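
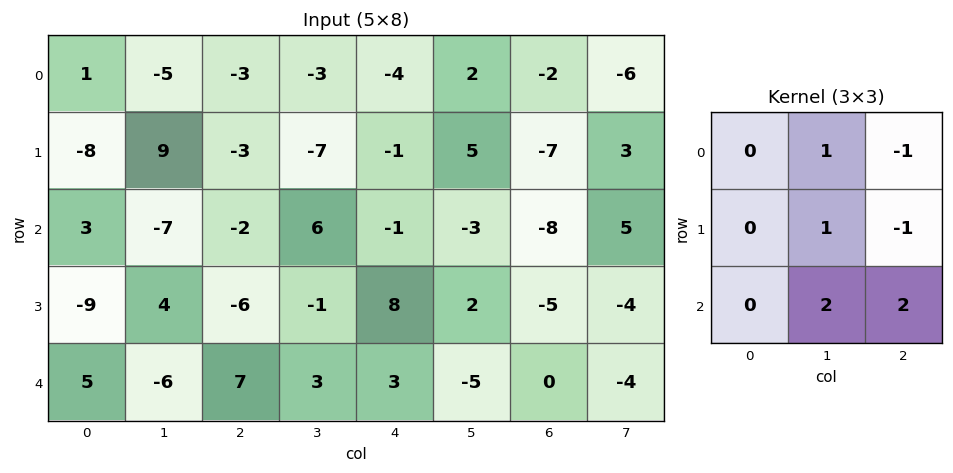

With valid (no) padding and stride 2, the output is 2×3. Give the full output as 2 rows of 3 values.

Output[0,0]: The receptive field on the input at this output position is [1 -5 -3 / -8 9 -3 / 3 -7 -2]. Elementwise product with the kernel and sum: -5·1 + -3·-1 + 9·1 + -3·-1 + -7·2 + -2·2.
Output[0,1]: The receptive field on the input at this output position is [-3 -3 -4 / -3 -7 -1 / -2 6 -1]. Elementwise product with the kernel and sum: -3·1 + -4·-1 + -7·1 + -1·-1 + 6·2 + -1·2.

-8 5 -6
7 10 2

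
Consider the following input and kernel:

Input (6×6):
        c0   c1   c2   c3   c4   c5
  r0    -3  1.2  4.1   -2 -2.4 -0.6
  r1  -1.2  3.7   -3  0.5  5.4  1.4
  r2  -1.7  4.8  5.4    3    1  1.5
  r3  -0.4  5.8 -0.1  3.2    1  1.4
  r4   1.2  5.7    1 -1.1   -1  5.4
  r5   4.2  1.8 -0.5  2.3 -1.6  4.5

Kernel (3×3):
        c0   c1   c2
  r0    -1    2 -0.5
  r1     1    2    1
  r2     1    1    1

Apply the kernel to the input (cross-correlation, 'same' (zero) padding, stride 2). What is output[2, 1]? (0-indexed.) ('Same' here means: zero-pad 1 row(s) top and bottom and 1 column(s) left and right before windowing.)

The receptive field on the zero-padded input at this output position is [5.8 -0.1 3.2 / 5.7 1 -1.1 / 1.8 -0.5 2.3]. Elementwise product with the kernel and sum: 5.8·-1 + -0.1·2 + 3.2·-0.5 + 5.7·1 + 1·2 + -1.1·1 + 1.8·1 + -0.5·1 + 2.3·1.

2.6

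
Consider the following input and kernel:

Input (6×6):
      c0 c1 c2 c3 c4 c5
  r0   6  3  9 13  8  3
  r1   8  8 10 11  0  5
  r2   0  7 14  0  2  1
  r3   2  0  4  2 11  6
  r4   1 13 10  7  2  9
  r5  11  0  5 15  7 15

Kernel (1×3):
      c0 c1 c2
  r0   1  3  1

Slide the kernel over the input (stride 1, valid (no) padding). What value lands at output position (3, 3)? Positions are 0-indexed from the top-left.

The receptive field on the input at this output position is [2 11 6]. Elementwise product with the kernel and sum: 2·1 + 11·3 + 6·1.

41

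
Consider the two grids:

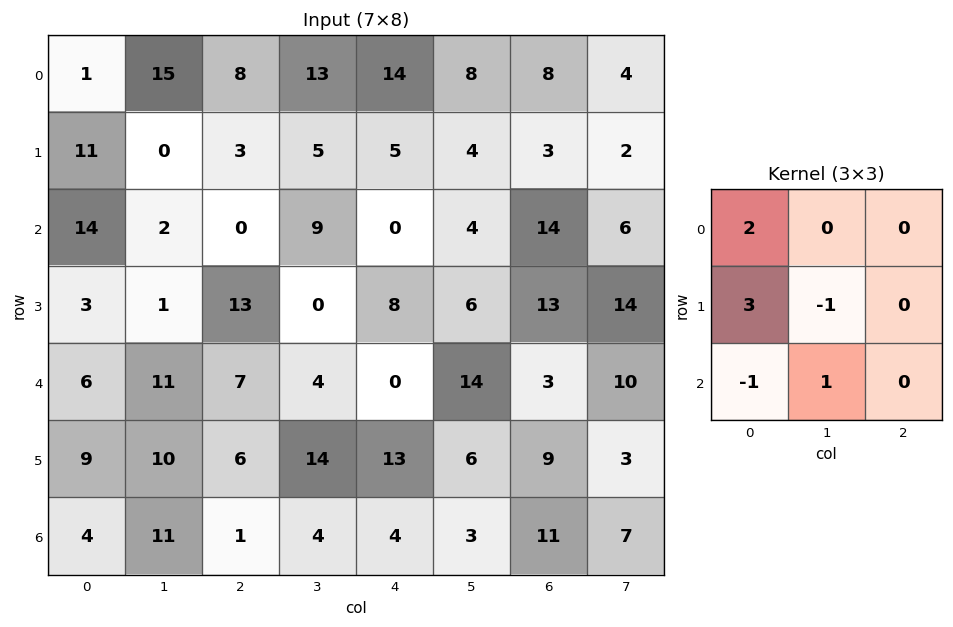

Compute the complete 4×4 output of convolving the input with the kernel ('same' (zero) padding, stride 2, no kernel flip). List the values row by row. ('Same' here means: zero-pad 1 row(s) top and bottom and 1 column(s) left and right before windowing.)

Output[0,0]: The receptive field on the zero-padded input at this output position is [0 0 0 / 0 1 15 / 0 11 0]. Elementwise product with the kernel and sum: 0·2 + 0·3 + 1·-1 + 0·-1 + 11·1.

10 40 25 15
-11 18 45 13
3 24 11 54
-4 52 36 10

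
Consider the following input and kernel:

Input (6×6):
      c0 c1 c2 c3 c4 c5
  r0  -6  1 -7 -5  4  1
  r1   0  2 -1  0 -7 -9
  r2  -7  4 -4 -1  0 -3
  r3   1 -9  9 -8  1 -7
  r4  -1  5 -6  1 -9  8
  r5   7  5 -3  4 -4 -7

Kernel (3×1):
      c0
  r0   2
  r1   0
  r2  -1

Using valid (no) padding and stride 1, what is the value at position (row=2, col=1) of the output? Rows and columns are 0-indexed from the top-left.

The receptive field on the input at this output position is [4 / -9 / 5]. Elementwise product with the kernel and sum: 4·2 + 5·-1.

3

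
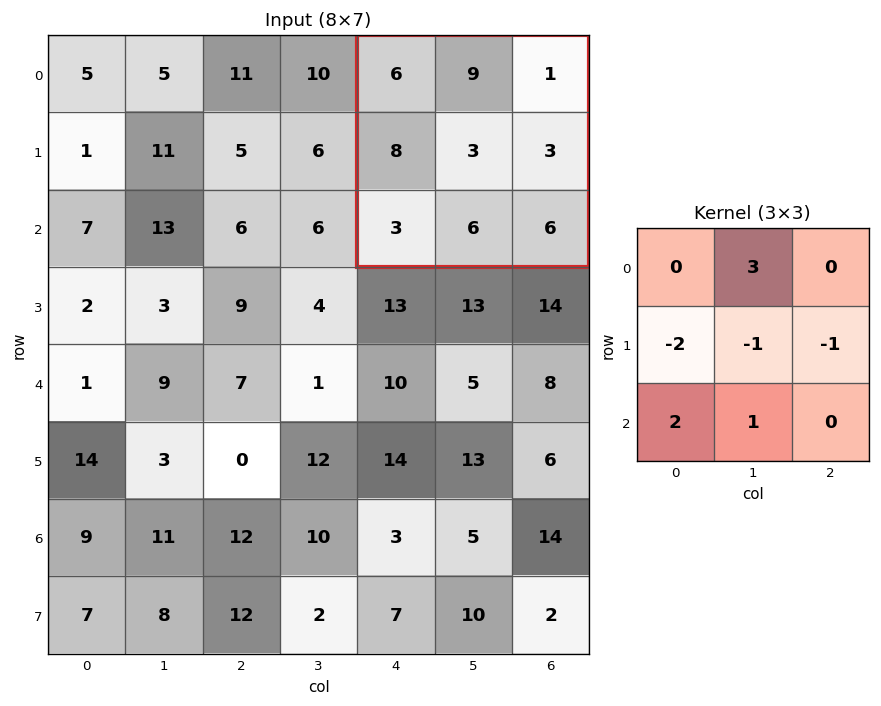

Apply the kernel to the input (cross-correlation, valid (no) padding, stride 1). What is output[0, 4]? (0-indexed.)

17

The receptive field on the input at this output position is [6 9 1 / 8 3 3 / 3 6 6]. Elementwise product with the kernel and sum: 9·3 + 8·-2 + 3·-1 + 3·-1 + 3·2 + 6·1.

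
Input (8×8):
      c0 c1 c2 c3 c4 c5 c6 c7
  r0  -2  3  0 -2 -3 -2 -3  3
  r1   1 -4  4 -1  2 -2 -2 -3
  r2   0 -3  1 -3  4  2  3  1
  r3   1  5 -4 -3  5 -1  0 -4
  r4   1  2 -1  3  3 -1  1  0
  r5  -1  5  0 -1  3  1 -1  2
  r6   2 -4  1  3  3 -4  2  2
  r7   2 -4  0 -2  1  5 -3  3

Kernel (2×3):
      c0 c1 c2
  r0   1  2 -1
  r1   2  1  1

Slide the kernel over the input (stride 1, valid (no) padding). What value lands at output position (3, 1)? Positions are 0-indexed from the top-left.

6

The receptive field on the input at this output position is [5 -4 -3 / 2 -1 3]. Elementwise product with the kernel and sum: 5·1 + -4·2 + -3·-1 + 2·2 + -1·1 + 3·1.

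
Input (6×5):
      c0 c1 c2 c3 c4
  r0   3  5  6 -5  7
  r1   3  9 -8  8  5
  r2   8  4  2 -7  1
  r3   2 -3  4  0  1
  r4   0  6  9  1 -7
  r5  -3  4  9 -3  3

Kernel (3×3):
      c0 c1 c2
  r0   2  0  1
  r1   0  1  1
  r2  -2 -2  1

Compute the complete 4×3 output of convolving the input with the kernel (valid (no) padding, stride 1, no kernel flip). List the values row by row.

-9 -14 43
10 19 -24
16 -24 -21
30 -25 -6

Output[0,0]: The receptive field on the input at this output position is [3 5 6 / 3 9 -8 / 8 4 2]. Elementwise product with the kernel and sum: 3·2 + 6·1 + 9·1 + -8·1 + 8·-2 + 4·-2 + 2·1.
Output[0,1]: The receptive field on the input at this output position is [5 6 -5 / 9 -8 8 / 4 2 -7]. Elementwise product with the kernel and sum: 5·2 + -5·1 + -8·1 + 8·1 + 4·-2 + 2·-2 + -7·1.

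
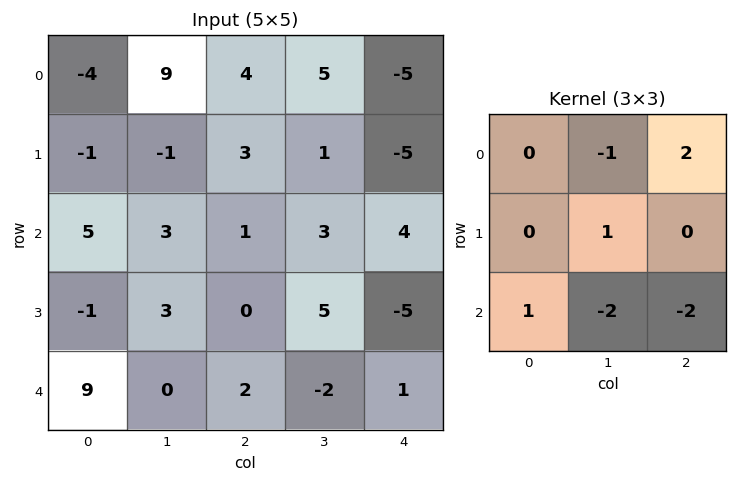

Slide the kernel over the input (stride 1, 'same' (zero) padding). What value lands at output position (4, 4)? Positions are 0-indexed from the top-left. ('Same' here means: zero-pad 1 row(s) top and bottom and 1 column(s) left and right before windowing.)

6

The receptive field on the zero-padded input at this output position is [5 -5 0 / -2 1 0 / 0 0 0]. Elementwise product with the kernel and sum: -5·-1 + 0·2 + 1·1 + 0·1 + 0·-2 + 0·-2.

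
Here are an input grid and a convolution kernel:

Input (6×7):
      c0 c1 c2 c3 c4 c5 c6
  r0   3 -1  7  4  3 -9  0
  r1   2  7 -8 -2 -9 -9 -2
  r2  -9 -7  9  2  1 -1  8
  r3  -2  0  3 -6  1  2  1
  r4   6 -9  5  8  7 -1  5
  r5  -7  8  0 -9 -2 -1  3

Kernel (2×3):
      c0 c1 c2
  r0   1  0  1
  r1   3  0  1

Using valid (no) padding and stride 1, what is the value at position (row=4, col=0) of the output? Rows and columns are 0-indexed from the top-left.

-10

The receptive field on the input at this output position is [6 -9 5 / -7 8 0]. Elementwise product with the kernel and sum: 6·1 + 5·1 + -7·3 + 0·1.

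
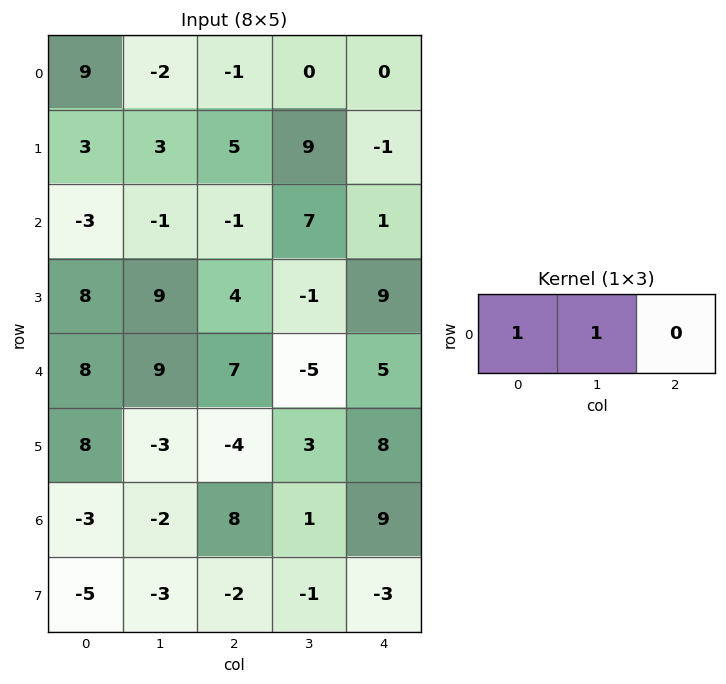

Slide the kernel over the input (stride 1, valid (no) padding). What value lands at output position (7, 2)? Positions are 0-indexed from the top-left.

-3

The receptive field on the input at this output position is [-2 -1 -3]. Elementwise product with the kernel and sum: -2·1 + -1·1.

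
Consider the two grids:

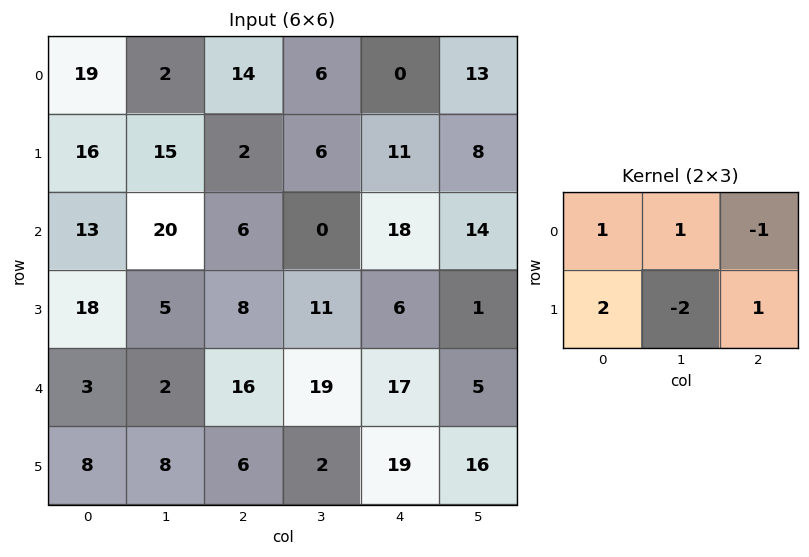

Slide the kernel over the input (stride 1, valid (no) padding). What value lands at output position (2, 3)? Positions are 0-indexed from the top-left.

The receptive field on the input at this output position is [0 18 14 / 11 6 1]. Elementwise product with the kernel and sum: 0·1 + 18·1 + 14·-1 + 11·2 + 6·-2 + 1·1.

15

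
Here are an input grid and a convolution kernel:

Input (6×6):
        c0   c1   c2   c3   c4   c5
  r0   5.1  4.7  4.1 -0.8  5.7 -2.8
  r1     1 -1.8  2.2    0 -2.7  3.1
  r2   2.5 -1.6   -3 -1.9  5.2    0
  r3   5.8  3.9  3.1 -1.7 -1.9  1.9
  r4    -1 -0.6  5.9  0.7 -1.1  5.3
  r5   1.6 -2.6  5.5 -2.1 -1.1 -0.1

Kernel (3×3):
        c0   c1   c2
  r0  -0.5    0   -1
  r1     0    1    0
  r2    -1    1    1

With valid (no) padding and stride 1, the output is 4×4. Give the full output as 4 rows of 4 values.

Output[0,0]: The receptive field on the input at this output position is [5.1 4.7 4.1 / 1 -1.8 2.2 / 2.5 -1.6 -3]. Elementwise product with the kernel and sum: 5.1·-0.5 + 4.1·-1 + -1.8·1 + 2.5·-1 + -1.6·1 + -3·1.

-15.55 -2.65 -1.45 7.6
-3.1 -4.6 -7 3.8
11.95 13 -11.7 2.55
-5.3 11.65 -7.65 -1.25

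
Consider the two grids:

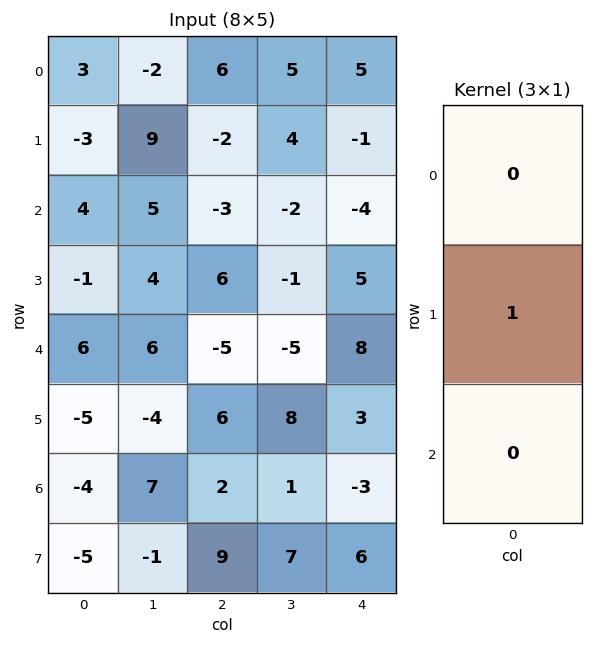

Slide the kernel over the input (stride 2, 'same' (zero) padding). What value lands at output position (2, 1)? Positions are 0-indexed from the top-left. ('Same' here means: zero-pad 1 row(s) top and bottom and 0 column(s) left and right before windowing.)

The receptive field on the zero-padded input at this output position is [6 / -5 / 6]. Elementwise product with the kernel and sum: -5·1.

-5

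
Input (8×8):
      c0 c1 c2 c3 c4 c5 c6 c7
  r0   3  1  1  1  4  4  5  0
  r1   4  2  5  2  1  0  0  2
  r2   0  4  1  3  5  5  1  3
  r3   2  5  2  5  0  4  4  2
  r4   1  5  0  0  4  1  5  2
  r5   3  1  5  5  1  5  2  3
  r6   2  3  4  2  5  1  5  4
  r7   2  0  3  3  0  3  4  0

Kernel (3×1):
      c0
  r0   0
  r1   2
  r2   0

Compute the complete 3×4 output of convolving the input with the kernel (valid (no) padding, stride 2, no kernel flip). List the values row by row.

8 10 2 0
4 4 0 8
6 10 2 4

Output[0,0]: The receptive field on the input at this output position is [3 / 4 / 0]. Elementwise product with the kernel and sum: 4·2.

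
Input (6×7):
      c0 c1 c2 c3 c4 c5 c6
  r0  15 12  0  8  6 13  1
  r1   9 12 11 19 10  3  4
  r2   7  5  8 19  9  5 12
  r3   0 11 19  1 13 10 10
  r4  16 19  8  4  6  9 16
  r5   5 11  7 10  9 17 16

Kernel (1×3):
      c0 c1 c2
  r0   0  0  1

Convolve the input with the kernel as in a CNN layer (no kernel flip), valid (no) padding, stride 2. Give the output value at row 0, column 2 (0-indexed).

The receptive field on the input at this output position is [6 13 1]. Elementwise product with the kernel and sum: 1·1.

1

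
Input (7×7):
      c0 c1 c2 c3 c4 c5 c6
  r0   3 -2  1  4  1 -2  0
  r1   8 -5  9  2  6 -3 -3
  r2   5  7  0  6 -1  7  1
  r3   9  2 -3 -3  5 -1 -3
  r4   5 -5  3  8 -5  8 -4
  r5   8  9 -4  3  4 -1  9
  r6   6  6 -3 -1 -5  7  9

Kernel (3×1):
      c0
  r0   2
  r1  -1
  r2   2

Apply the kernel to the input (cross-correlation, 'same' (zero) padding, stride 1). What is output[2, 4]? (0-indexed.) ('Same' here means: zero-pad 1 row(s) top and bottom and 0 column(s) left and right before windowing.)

The receptive field on the zero-padded input at this output position is [6 / -1 / 5]. Elementwise product with the kernel and sum: 6·2 + -1·-1 + 5·2.

23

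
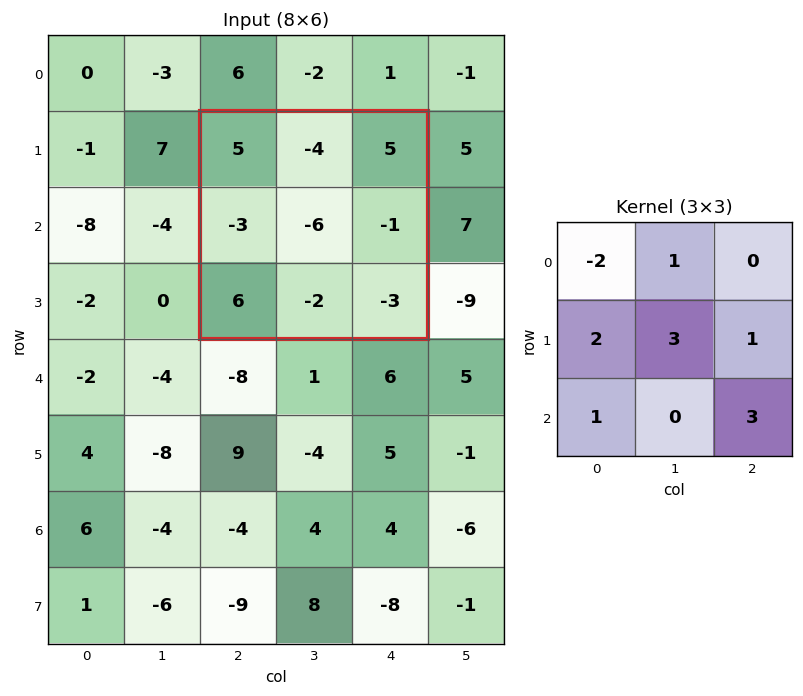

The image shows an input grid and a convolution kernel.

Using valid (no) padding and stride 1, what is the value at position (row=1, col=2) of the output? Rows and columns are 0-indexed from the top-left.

-42

The receptive field on the input at this output position is [5 -4 5 / -3 -6 -1 / 6 -2 -3]. Elementwise product with the kernel and sum: 5·-2 + -4·1 + -3·2 + -6·3 + -1·1 + 6·1 + -3·3.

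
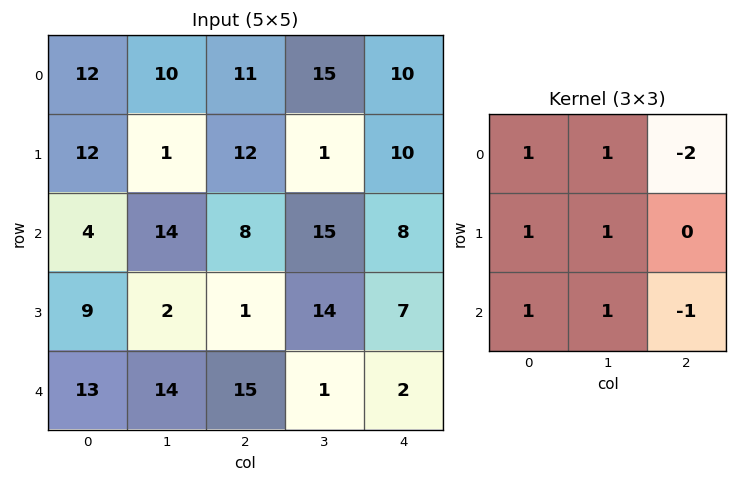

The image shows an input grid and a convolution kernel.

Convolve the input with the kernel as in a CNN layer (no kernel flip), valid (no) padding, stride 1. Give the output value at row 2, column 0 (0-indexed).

The receptive field on the input at this output position is [4 14 8 / 9 2 1 / 13 14 15]. Elementwise product with the kernel and sum: 4·1 + 14·1 + 8·-2 + 9·1 + 2·1 + 13·1 + 14·1 + 15·-1.

25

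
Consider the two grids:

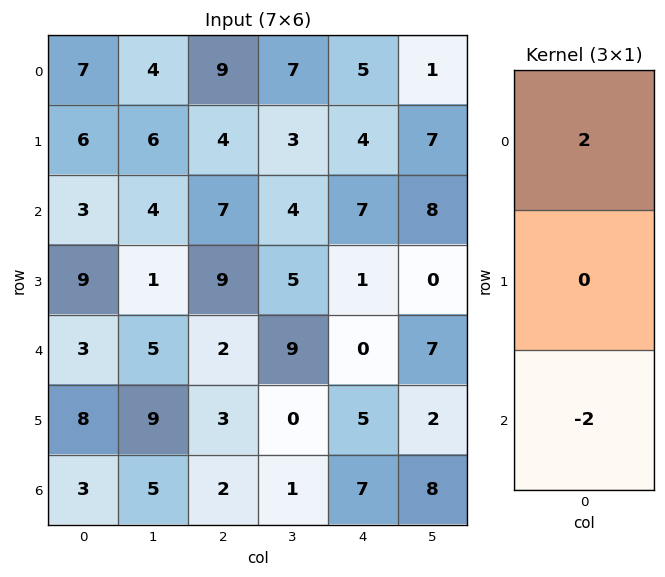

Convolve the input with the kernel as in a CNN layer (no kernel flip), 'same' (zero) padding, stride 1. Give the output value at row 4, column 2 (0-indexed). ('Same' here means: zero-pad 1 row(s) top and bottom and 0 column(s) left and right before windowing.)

The receptive field on the zero-padded input at this output position is [9 / 2 / 3]. Elementwise product with the kernel and sum: 9·2 + 3·-2.

12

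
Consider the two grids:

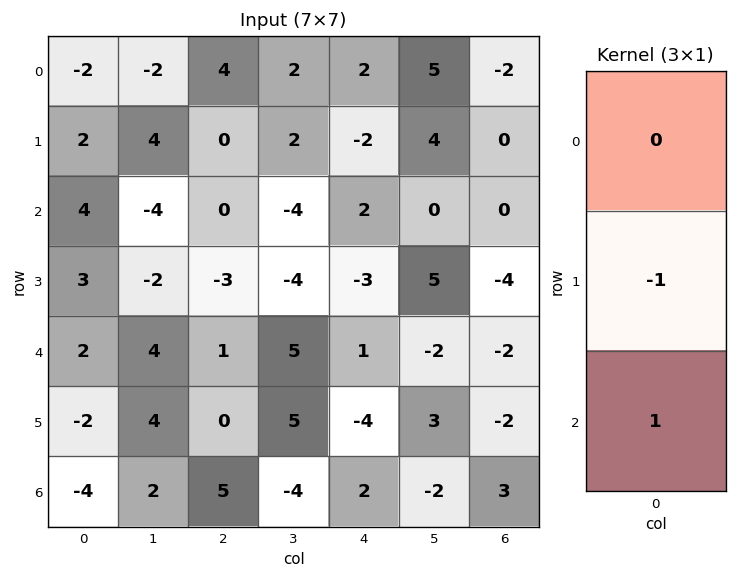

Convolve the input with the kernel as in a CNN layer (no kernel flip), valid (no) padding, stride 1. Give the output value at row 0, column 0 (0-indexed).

The receptive field on the input at this output position is [-2 / 2 / 4]. Elementwise product with the kernel and sum: 2·-1 + 4·1.

2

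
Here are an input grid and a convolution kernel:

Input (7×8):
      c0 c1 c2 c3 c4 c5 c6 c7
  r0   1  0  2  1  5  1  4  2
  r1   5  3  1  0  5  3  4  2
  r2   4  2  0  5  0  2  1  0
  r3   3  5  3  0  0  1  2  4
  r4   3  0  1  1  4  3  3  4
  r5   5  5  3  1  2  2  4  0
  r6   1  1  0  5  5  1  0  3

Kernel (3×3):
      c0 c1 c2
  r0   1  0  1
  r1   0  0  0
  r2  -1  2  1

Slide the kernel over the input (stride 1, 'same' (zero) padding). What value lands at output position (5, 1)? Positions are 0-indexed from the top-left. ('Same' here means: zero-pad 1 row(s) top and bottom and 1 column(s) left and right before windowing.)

5

The receptive field on the zero-padded input at this output position is [3 0 1 / 5 5 3 / 1 1 0]. Elementwise product with the kernel and sum: 3·1 + 1·1 + 1·-1 + 1·2 + 0·1.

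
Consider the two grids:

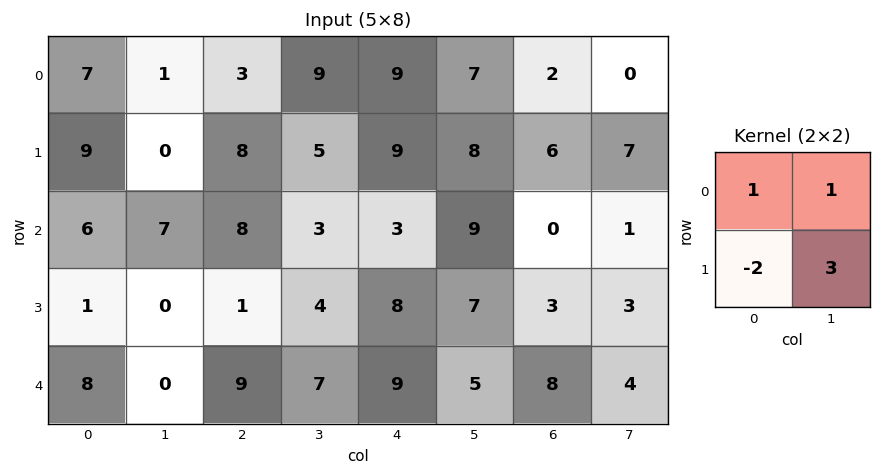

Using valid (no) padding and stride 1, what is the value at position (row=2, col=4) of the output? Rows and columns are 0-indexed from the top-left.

17

The receptive field on the input at this output position is [3 9 / 8 7]. Elementwise product with the kernel and sum: 3·1 + 9·1 + 8·-2 + 7·3.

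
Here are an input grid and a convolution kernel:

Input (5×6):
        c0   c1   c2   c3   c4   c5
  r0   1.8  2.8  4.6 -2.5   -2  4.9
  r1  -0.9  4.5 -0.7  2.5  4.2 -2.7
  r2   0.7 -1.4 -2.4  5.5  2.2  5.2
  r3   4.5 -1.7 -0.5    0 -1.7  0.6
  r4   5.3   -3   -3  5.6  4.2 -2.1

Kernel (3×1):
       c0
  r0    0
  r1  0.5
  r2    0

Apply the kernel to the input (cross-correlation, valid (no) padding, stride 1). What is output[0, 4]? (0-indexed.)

The receptive field on the input at this output position is [-2 / 4.2 / 2.2]. Elementwise product with the kernel and sum: 4.2·0.5.

2.1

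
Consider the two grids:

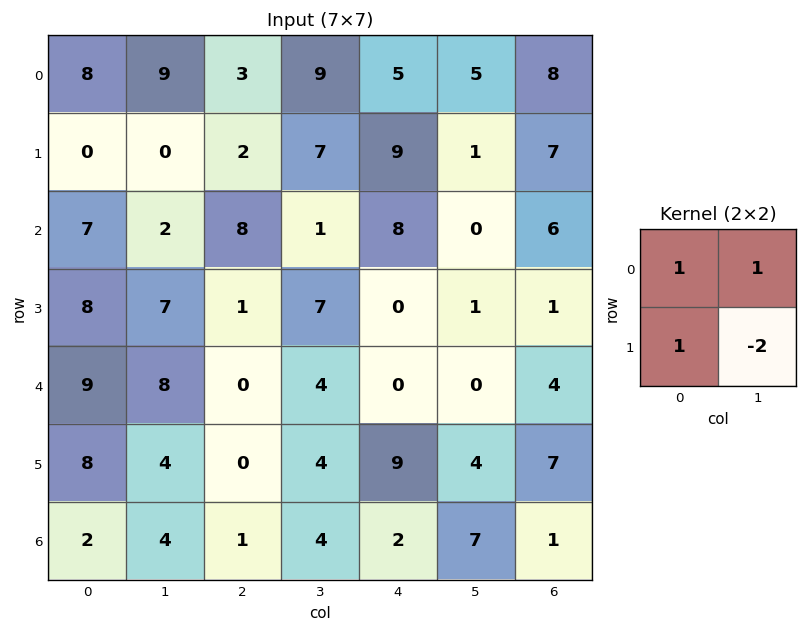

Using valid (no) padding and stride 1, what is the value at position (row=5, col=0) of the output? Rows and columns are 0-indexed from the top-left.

6

The receptive field on the input at this output position is [8 4 / 2 4]. Elementwise product with the kernel and sum: 8·1 + 4·1 + 2·1 + 4·-2.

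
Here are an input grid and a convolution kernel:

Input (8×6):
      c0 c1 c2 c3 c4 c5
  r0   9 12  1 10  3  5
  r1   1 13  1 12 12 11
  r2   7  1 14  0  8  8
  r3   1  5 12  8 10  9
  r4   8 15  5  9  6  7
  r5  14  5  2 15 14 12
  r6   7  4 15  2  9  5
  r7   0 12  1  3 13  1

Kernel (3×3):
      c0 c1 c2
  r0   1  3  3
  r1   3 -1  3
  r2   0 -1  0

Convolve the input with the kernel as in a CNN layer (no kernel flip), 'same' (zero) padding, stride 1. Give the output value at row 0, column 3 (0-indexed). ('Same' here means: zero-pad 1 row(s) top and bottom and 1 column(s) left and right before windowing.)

-10

The receptive field on the zero-padded input at this output position is [0 0 0 / 1 10 3 / 1 12 12]. Elementwise product with the kernel and sum: 0·1 + 0·3 + 0·3 + 1·3 + 10·-1 + 3·3 + 12·-1.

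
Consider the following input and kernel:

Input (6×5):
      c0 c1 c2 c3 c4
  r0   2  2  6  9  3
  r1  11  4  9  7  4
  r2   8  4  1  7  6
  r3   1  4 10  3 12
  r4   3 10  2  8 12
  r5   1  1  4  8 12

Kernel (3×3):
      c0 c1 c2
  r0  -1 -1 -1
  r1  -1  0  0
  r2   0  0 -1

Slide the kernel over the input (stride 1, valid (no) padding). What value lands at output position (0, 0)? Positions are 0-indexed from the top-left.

-22

The receptive field on the input at this output position is [2 2 6 / 11 4 9 / 8 4 1]. Elementwise product with the kernel and sum: 2·-1 + 2·-1 + 6·-1 + 11·-1 + 1·-1.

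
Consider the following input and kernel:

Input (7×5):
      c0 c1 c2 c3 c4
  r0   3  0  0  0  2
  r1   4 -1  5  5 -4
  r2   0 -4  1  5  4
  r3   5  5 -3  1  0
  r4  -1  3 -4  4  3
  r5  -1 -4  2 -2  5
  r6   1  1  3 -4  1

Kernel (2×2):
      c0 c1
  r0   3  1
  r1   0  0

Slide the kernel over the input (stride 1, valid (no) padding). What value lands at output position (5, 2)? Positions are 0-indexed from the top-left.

The receptive field on the input at this output position is [2 -2 / 3 -4]. Elementwise product with the kernel and sum: 2·3 + -2·1.

4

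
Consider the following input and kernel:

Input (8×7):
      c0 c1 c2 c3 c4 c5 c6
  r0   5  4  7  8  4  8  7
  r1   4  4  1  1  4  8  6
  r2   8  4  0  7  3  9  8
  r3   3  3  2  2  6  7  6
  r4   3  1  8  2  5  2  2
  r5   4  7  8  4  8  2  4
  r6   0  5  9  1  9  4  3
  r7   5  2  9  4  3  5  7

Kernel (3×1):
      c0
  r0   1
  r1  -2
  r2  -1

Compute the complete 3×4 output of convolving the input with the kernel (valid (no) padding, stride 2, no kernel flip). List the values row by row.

-11 5 -7 -13
-1 -12 -14 -6
-5 -17 -20 -9

Output[0,0]: The receptive field on the input at this output position is [5 / 4 / 8]. Elementwise product with the kernel and sum: 5·1 + 4·-2 + 8·-1.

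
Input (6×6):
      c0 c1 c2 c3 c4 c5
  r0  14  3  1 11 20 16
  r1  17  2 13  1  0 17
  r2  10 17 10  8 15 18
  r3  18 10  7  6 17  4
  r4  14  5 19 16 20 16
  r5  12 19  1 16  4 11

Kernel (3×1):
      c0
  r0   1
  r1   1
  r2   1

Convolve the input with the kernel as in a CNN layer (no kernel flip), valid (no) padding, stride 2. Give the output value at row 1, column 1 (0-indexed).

The receptive field on the input at this output position is [10 / 7 / 19]. Elementwise product with the kernel and sum: 10·1 + 7·1 + 19·1.

36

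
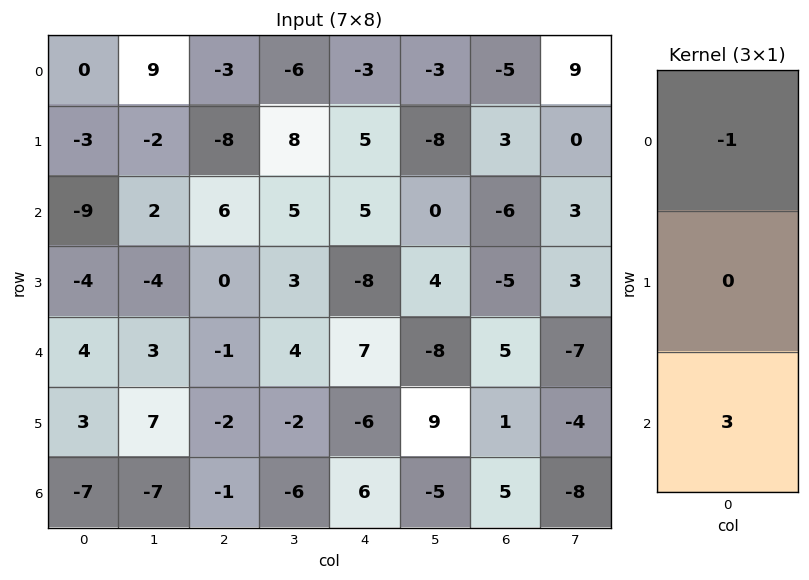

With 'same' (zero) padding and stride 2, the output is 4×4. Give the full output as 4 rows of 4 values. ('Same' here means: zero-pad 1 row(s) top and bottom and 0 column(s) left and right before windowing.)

-9 -24 15 9
-9 8 -29 -18
13 -6 -10 8
-3 2 6 -1

Output[0,0]: The receptive field on the zero-padded input at this output position is [0 / 0 / -3]. Elementwise product with the kernel and sum: 0·-1 + -3·3.
Output[0,1]: The receptive field on the zero-padded input at this output position is [0 / -3 / -8]. Elementwise product with the kernel and sum: 0·-1 + -8·3.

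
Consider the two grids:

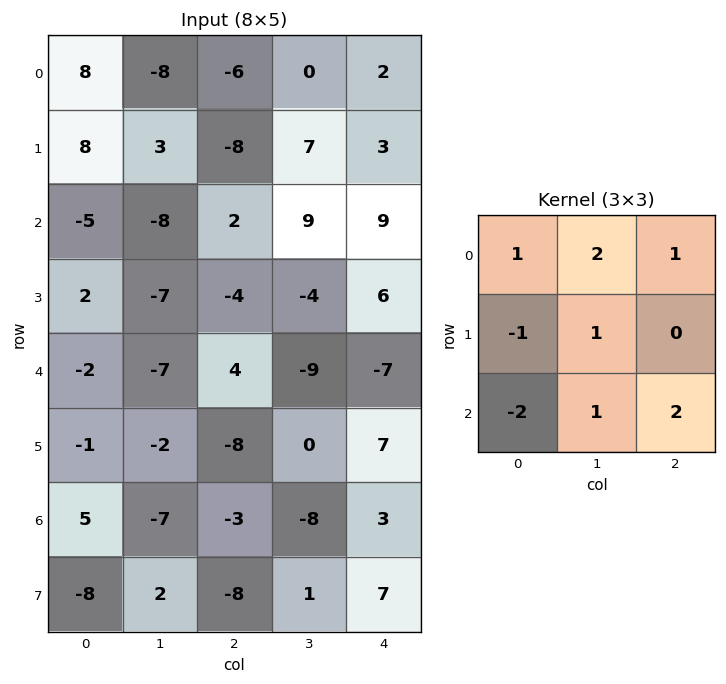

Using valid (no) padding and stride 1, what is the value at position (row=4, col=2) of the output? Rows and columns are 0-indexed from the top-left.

-9

The receptive field on the input at this output position is [4 -9 -7 / -8 0 7 / -3 -8 3]. Elementwise product with the kernel and sum: 4·1 + -9·2 + -7·1 + -8·-1 + 0·1 + -3·-2 + -8·1 + 3·2.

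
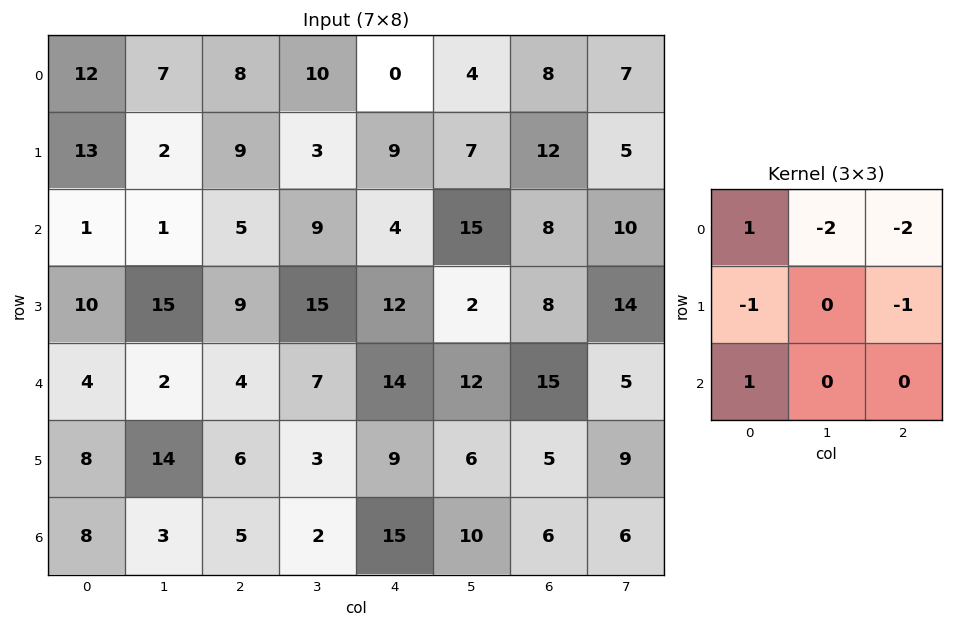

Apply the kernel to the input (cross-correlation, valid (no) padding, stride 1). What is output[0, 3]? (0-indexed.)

1

The receptive field on the input at this output position is [10 0 4 / 3 9 7 / 9 4 15]. Elementwise product with the kernel and sum: 10·1 + 0·-2 + 4·-2 + 3·-1 + 7·-1 + 9·1.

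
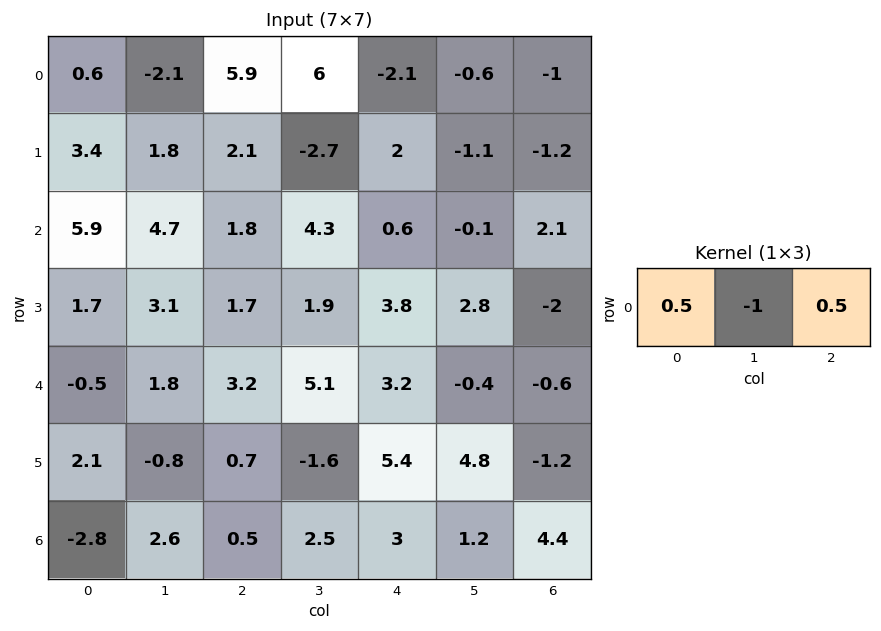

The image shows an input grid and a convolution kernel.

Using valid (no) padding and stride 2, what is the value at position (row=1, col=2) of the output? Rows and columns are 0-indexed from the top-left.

1.45

The receptive field on the input at this output position is [0.6 -0.1 2.1]. Elementwise product with the kernel and sum: 0.6·0.5 + -0.1·-1 + 2.1·0.5.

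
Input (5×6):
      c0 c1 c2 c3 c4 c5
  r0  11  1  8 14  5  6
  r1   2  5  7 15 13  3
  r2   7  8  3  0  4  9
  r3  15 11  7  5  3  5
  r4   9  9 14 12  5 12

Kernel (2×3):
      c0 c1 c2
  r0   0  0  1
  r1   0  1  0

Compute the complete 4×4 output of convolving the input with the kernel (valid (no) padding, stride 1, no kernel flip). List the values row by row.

13 21 20 19
15 18 13 7
14 7 9 12
16 19 15 10

Output[0,0]: The receptive field on the input at this output position is [11 1 8 / 2 5 7]. Elementwise product with the kernel and sum: 8·1 + 5·1.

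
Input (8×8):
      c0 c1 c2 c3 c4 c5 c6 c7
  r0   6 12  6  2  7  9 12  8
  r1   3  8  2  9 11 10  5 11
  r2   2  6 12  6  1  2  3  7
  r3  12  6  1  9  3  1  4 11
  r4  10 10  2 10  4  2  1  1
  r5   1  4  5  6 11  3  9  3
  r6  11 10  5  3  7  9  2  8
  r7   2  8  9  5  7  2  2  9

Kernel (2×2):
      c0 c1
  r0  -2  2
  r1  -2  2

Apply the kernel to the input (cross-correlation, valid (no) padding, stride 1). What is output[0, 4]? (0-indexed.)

The receptive field on the input at this output position is [7 9 / 11 10]. Elementwise product with the kernel and sum: 7·-2 + 9·2 + 11·-2 + 10·2.

2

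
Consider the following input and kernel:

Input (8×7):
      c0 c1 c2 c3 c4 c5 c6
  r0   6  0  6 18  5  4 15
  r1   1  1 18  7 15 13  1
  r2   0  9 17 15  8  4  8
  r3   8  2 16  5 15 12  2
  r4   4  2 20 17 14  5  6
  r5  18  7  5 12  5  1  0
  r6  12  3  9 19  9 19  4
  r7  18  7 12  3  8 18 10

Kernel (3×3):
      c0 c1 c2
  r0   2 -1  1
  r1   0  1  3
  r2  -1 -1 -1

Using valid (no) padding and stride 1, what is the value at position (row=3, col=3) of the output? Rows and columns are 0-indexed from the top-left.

18

The receptive field on the input at this output position is [5 15 12 / 17 14 5 / 12 5 1]. Elementwise product with the kernel and sum: 5·2 + 15·-1 + 12·1 + 14·1 + 5·3 + 12·-1 + 5·-1 + 1·-1.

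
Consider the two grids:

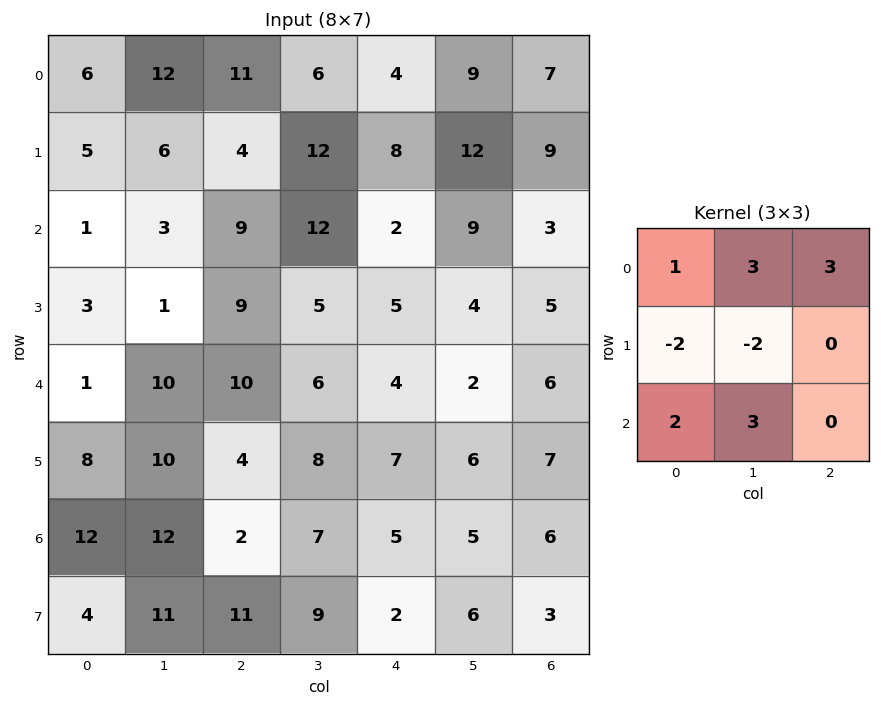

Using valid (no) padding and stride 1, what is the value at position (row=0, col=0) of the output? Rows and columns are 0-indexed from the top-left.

64

The receptive field on the input at this output position is [6 12 11 / 5 6 4 / 1 3 9]. Elementwise product with the kernel and sum: 6·1 + 12·3 + 11·3 + 5·-2 + 6·-2 + 1·2 + 3·3.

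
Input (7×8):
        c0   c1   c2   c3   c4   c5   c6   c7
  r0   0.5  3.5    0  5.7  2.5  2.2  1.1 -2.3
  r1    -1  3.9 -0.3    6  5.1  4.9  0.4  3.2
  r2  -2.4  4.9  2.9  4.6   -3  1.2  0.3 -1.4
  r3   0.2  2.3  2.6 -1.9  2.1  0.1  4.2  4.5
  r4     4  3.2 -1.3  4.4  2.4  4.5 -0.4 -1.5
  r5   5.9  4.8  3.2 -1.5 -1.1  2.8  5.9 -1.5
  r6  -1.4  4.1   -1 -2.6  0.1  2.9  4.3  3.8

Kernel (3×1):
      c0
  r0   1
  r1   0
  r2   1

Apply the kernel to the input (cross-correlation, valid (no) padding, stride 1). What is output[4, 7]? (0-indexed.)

The receptive field on the input at this output position is [-1.5 / -1.5 / 3.8]. Elementwise product with the kernel and sum: -1.5·1 + 3.8·1.

2.3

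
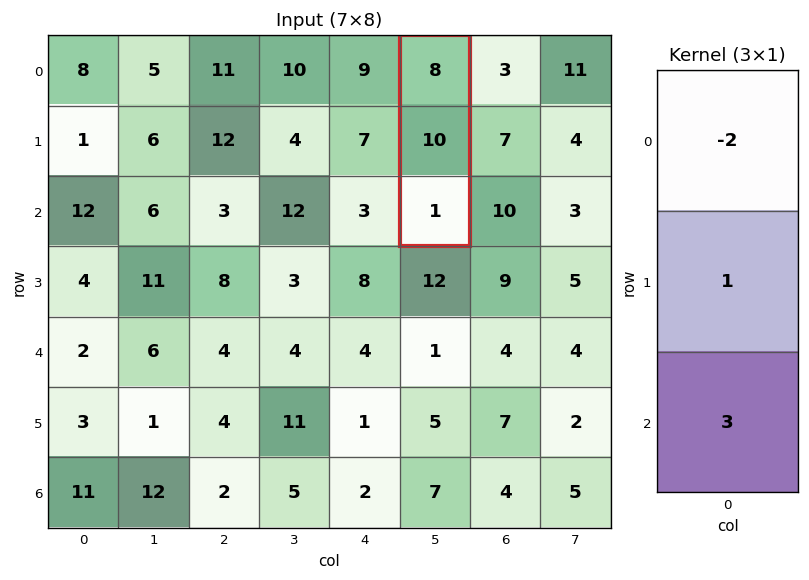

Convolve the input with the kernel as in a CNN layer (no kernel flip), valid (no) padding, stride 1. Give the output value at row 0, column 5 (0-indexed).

The receptive field on the input at this output position is [8 / 10 / 1]. Elementwise product with the kernel and sum: 8·-2 + 10·1 + 1·3.

-3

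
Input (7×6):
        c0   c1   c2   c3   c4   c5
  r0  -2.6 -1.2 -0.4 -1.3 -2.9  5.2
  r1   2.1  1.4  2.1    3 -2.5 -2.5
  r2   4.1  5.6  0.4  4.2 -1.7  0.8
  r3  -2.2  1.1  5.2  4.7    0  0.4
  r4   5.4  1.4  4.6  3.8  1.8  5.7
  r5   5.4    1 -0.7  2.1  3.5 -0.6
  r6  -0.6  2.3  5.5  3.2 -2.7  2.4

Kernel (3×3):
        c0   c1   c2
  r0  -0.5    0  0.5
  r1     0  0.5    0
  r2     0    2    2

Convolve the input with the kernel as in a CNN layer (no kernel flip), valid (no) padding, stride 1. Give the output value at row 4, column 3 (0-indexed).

2.1

The receptive field on the input at this output position is [3.8 1.8 5.7 / 2.1 3.5 -0.6 / 3.2 -2.7 2.4]. Elementwise product with the kernel and sum: 3.8·-0.5 + 5.7·0.5 + 3.5·0.5 + -2.7·2 + 2.4·2.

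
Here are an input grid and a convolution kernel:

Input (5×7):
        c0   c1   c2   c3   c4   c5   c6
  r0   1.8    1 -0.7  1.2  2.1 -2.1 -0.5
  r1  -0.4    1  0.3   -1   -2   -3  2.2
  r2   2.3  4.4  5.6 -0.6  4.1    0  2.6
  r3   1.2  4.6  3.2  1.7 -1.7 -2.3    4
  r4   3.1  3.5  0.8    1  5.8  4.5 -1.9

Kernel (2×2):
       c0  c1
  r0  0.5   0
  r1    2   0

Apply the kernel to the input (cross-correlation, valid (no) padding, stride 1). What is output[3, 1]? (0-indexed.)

The receptive field on the input at this output position is [4.6 3.2 / 3.5 0.8]. Elementwise product with the kernel and sum: 4.6·0.5 + 3.5·2.

9.3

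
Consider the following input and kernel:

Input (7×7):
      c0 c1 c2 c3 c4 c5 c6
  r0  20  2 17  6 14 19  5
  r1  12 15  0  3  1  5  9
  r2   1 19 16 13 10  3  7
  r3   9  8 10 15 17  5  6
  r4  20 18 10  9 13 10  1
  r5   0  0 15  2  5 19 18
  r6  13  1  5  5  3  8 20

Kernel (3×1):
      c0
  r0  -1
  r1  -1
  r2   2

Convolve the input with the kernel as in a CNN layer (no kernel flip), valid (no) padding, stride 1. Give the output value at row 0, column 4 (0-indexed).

5

The receptive field on the input at this output position is [14 / 1 / 10]. Elementwise product with the kernel and sum: 14·-1 + 1·-1 + 10·2.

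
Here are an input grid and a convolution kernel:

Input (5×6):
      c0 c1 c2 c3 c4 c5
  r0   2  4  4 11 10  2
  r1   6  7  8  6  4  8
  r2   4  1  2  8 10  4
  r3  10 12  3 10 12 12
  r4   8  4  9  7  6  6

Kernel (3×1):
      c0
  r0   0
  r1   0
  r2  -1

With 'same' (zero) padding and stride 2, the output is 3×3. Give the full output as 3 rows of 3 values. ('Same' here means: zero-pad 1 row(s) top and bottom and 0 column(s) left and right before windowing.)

Output[0,0]: The receptive field on the zero-padded input at this output position is [0 / 2 / 6]. Elementwise product with the kernel and sum: 6·-1.
Output[0,1]: The receptive field on the zero-padded input at this output position is [0 / 4 / 8]. Elementwise product with the kernel and sum: 8·-1.

-6 -8 -4
-10 -3 -12
0 0 0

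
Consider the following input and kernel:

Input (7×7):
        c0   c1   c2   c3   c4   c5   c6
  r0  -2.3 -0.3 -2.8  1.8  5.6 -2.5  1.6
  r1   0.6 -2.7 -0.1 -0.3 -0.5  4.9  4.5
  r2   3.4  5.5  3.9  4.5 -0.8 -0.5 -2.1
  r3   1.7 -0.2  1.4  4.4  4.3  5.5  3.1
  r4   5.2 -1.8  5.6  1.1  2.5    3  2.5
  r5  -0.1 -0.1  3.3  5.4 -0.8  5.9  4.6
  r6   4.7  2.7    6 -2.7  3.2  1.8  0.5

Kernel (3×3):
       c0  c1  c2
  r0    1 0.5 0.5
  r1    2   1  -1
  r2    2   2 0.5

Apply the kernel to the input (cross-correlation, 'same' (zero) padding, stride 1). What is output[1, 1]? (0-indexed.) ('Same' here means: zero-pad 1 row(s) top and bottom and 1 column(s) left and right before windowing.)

The receptive field on the zero-padded input at this output position is [-2.3 -0.3 -2.8 / 0.6 -2.7 -0.1 / 3.4 5.5 3.9]. Elementwise product with the kernel and sum: -2.3·1 + -0.3·0.5 + -2.8·0.5 + 0.6·2 + -2.7·1 + -0.1·-1 + 3.4·2 + 5.5·2 + 3.9·0.5.

14.5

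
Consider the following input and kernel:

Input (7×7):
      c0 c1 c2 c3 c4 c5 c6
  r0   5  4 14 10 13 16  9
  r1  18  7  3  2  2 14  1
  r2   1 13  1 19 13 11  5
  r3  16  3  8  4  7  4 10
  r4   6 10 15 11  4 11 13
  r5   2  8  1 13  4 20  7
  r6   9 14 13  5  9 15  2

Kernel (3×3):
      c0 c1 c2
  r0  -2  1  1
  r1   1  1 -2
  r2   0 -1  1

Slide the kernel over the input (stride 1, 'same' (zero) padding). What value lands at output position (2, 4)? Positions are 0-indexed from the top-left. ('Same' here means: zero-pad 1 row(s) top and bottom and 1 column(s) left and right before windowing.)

19

The receptive field on the zero-padded input at this output position is [2 2 14 / 19 13 11 / 4 7 4]. Elementwise product with the kernel and sum: 2·-2 + 2·1 + 14·1 + 19·1 + 13·1 + 11·-2 + 7·-1 + 4·1.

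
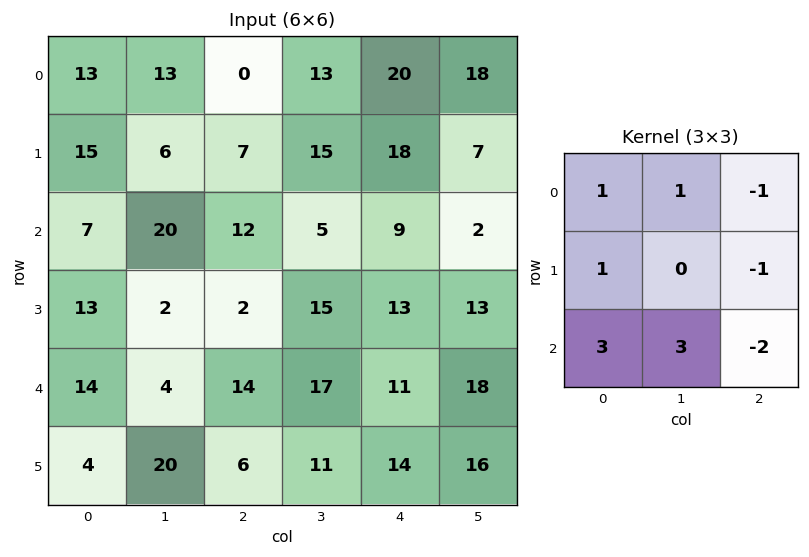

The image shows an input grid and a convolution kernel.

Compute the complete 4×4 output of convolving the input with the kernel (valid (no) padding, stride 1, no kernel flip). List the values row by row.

Output[0,0]: The receptive field on the input at this output position is [13 13 0 / 15 6 7 / 7 20 12]. Elementwise product with the kernel and sum: 13·1 + 13·1 + 0·-1 + 15·1 + 7·-1 + 7·3 + 20·3 + 12·-2.

91 77 15 61
50 -5 32 87
52 34 68 62
73 32 30 57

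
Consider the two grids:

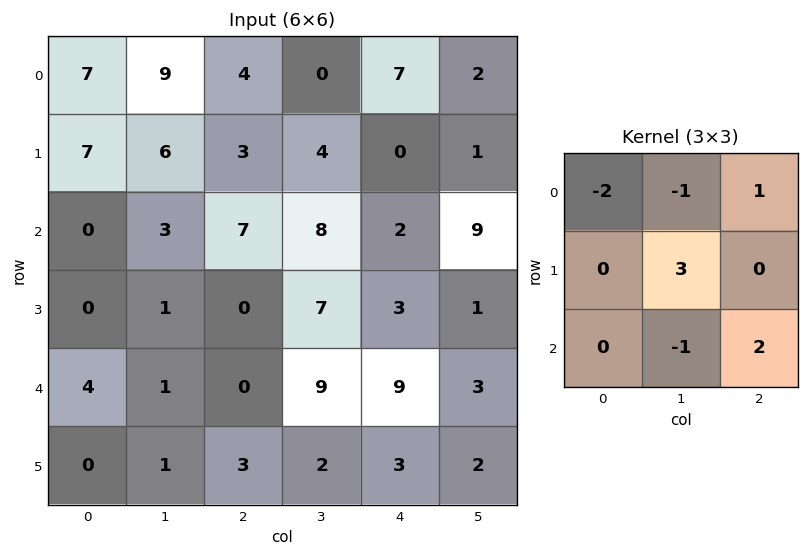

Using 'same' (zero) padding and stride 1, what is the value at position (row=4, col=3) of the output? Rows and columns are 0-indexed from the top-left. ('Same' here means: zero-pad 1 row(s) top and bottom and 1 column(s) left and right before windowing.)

The receptive field on the zero-padded input at this output position is [0 7 3 / 0 9 9 / 3 2 3]. Elementwise product with the kernel and sum: 0·-2 + 7·-1 + 3·1 + 9·3 + 2·-1 + 3·2.

27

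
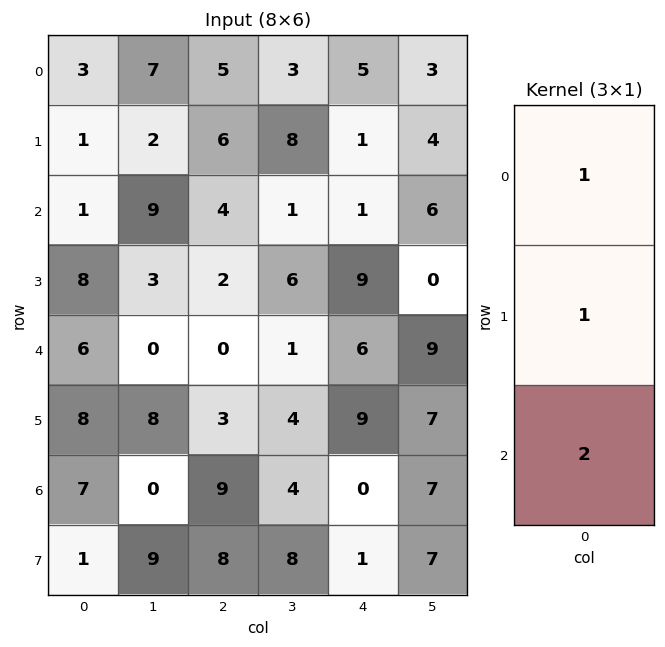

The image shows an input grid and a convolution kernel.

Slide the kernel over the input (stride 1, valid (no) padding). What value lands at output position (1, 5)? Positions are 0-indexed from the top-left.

The receptive field on the input at this output position is [4 / 6 / 0]. Elementwise product with the kernel and sum: 4·1 + 6·1 + 0·2.

10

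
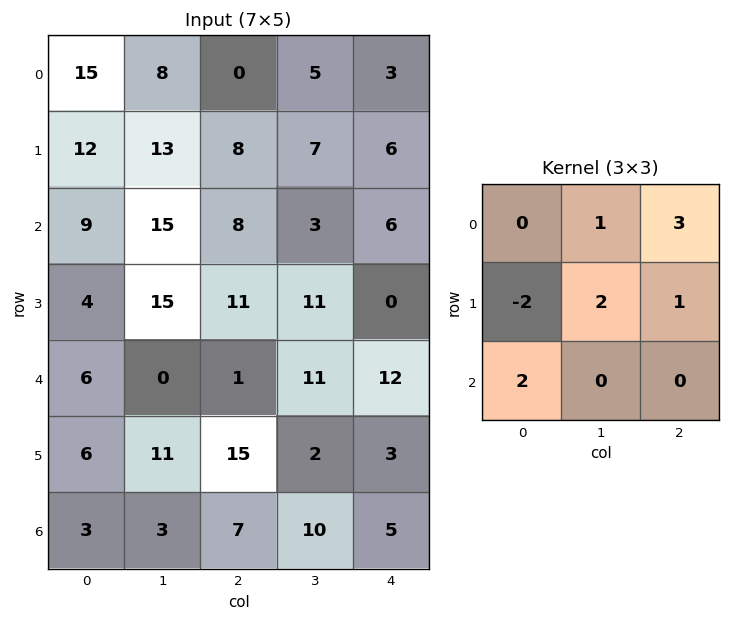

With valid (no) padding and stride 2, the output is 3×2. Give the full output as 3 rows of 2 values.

Output[0,0]: The receptive field on the input at this output position is [15 8 0 / 12 13 8 / 9 15 8]. Elementwise product with the kernel and sum: 8·1 + 0·3 + 12·-2 + 13·2 + 8·1 + 9·2.
Output[0,1]: The receptive field on the input at this output position is [0 5 3 / 8 7 6 / 8 3 6]. Elementwise product with the kernel and sum: 5·1 + 3·3 + 8·-2 + 7·2 + 6·1 + 8·2.

36 34
84 23
34 38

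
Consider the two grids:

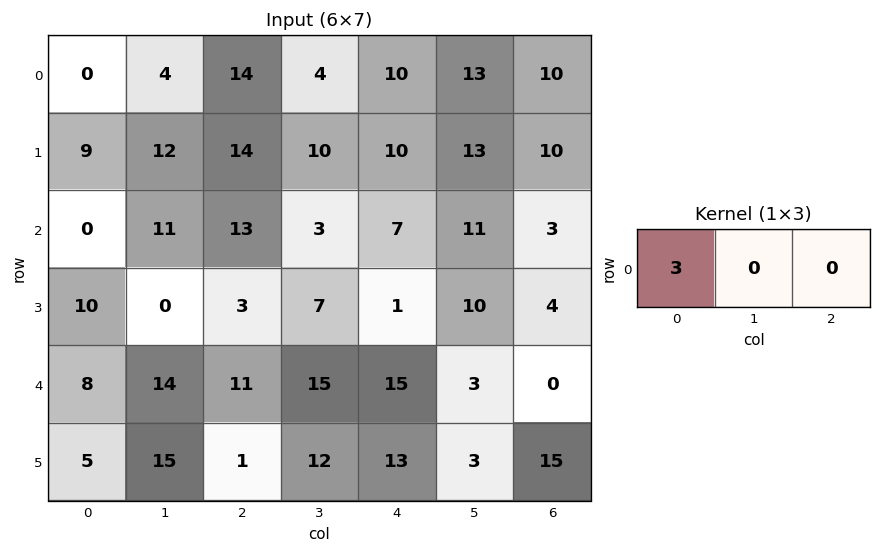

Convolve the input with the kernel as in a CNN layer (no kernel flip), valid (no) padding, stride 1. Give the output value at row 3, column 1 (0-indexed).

The receptive field on the input at this output position is [0 3 7]. Elementwise product with the kernel and sum: 0·3.

0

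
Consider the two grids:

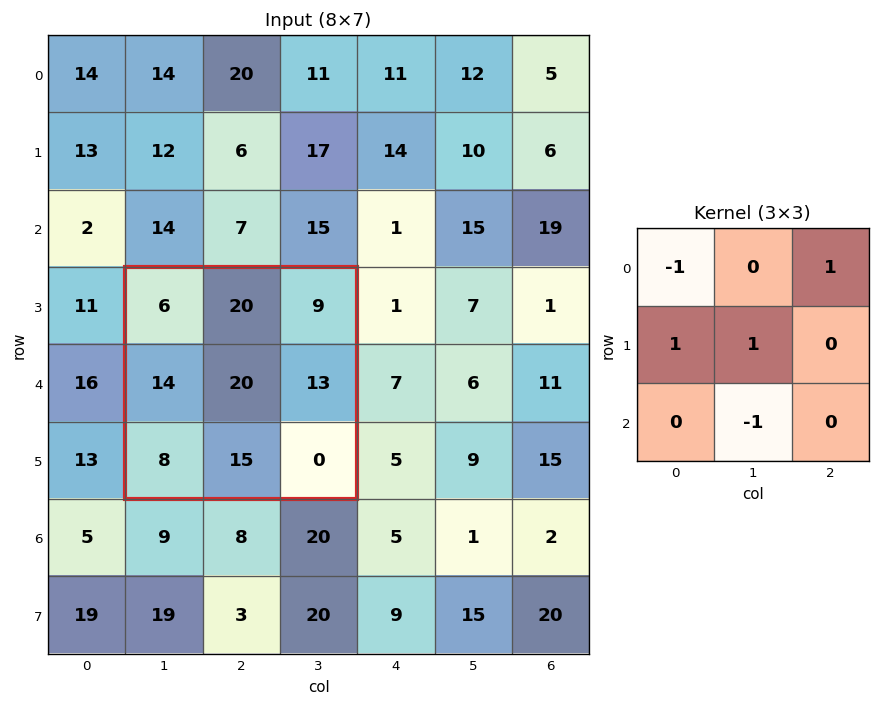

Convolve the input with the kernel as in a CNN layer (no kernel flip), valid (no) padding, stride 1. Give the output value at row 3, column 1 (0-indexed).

The receptive field on the input at this output position is [6 20 9 / 14 20 13 / 8 15 0]. Elementwise product with the kernel and sum: 6·-1 + 9·1 + 14·1 + 20·1 + 15·-1.

22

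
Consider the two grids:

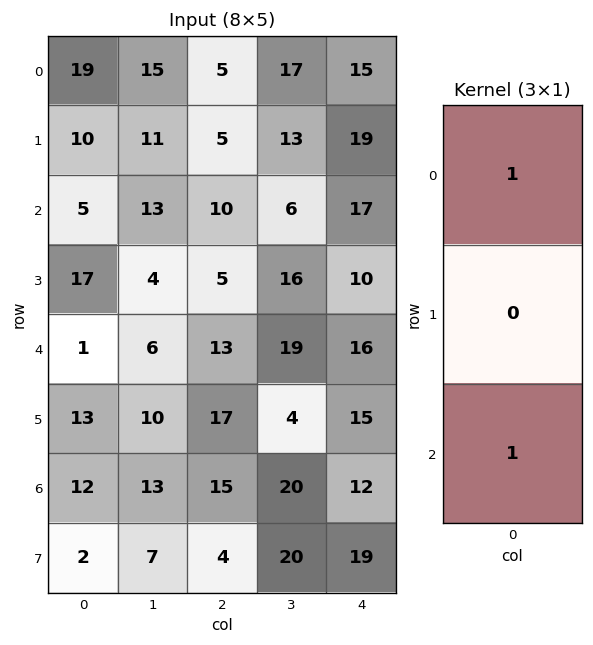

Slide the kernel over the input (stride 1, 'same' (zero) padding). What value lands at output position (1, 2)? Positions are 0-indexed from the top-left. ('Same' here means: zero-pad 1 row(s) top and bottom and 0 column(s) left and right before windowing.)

15

The receptive field on the zero-padded input at this output position is [5 / 5 / 10]. Elementwise product with the kernel and sum: 5·1 + 10·1.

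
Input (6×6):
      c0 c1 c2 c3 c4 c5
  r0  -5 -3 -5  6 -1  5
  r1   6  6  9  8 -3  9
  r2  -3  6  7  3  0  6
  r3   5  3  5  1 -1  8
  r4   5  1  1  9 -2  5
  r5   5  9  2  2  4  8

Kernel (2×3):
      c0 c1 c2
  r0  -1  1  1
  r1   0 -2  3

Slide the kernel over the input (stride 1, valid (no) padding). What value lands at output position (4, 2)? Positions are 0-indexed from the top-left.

The receptive field on the input at this output position is [1 9 -2 / 2 2 4]. Elementwise product with the kernel and sum: 1·-1 + 9·1 + -2·1 + 2·-2 + 4·3.

14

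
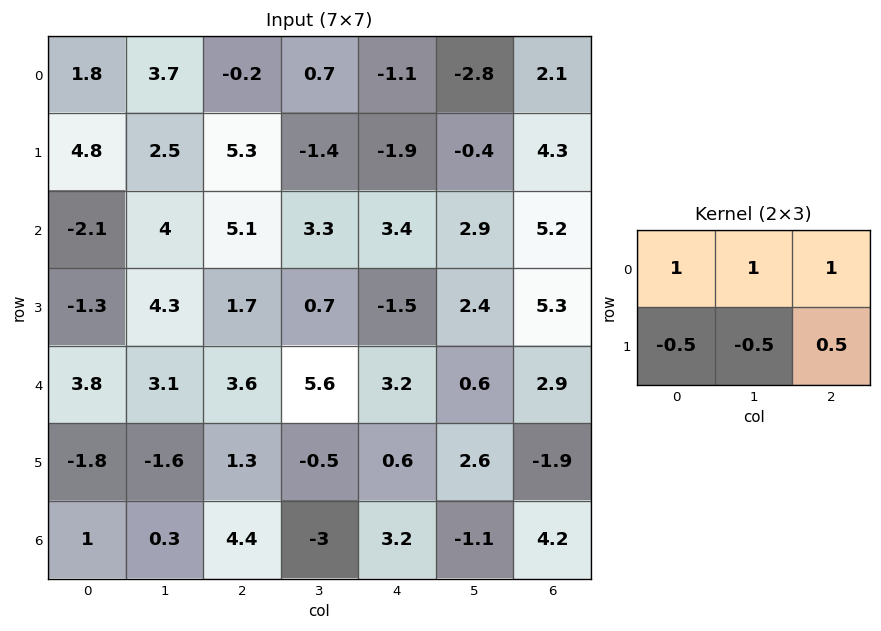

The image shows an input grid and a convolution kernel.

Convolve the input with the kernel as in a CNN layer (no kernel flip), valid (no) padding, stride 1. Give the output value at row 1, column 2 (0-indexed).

-0.5

The receptive field on the input at this output position is [5.3 -1.4 -1.9 / 5.1 3.3 3.4]. Elementwise product with the kernel and sum: 5.3·1 + -1.4·1 + -1.9·1 + 5.1·-0.5 + 3.3·-0.5 + 3.4·0.5.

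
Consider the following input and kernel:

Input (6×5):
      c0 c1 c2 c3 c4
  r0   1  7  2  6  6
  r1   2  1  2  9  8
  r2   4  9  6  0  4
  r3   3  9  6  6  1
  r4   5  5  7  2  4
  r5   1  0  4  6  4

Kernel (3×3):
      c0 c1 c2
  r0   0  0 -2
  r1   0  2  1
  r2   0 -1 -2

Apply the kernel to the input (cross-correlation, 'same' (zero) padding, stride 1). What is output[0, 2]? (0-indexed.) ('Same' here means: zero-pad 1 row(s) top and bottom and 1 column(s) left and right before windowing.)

-10

The receptive field on the zero-padded input at this output position is [0 0 0 / 7 2 6 / 1 2 9]. Elementwise product with the kernel and sum: 0·-2 + 2·2 + 6·1 + 2·-1 + 9·-2.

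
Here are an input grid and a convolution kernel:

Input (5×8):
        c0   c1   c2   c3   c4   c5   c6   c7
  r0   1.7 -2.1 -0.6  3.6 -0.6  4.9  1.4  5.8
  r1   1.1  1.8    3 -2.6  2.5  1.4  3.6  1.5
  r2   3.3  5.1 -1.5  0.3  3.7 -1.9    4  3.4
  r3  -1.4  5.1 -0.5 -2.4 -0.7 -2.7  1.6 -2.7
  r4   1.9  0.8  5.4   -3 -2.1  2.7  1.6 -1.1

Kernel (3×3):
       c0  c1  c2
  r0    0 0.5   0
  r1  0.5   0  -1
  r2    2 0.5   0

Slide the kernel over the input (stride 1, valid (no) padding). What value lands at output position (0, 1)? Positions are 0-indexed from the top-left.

The receptive field on the input at this output position is [-2.1 -0.6 3.6 / 1.8 3 -2.6 / 5.1 -1.5 0.3]. Elementwise product with the kernel and sum: -0.6·0.5 + 1.8·0.5 + -2.6·-1 + 5.1·2 + -1.5·0.5.

12.65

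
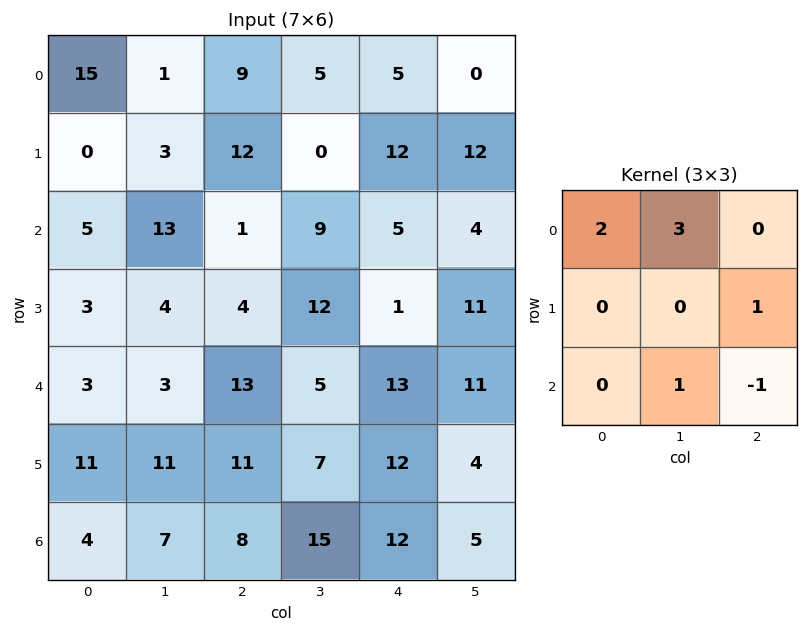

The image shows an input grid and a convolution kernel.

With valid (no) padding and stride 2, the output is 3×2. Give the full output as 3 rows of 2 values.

57 49
43 22
25 56

Output[0,0]: The receptive field on the input at this output position is [15 1 9 / 0 3 12 / 5 13 1]. Elementwise product with the kernel and sum: 15·2 + 1·3 + 12·1 + 13·1 + 1·-1.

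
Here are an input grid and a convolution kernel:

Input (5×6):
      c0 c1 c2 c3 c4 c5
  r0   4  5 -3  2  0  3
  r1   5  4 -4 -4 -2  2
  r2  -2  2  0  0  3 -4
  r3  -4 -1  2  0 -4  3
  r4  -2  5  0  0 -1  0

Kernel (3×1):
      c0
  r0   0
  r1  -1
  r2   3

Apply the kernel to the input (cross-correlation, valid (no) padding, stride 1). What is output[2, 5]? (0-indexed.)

The receptive field on the input at this output position is [-4 / 3 / 0]. Elementwise product with the kernel and sum: 3·-1 + 0·3.

-3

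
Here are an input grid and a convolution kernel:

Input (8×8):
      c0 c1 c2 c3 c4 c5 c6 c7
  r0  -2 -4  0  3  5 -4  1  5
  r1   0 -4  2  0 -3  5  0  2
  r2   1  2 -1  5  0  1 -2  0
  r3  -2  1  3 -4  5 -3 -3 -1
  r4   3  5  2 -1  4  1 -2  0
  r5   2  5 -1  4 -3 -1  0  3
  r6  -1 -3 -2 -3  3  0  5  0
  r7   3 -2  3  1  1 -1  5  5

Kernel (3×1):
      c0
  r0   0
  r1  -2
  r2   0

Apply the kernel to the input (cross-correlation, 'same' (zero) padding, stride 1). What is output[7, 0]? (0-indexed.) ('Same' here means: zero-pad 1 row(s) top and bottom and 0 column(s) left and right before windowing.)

-6

The receptive field on the zero-padded input at this output position is [-1 / 3 / 0]. Elementwise product with the kernel and sum: 3·-2.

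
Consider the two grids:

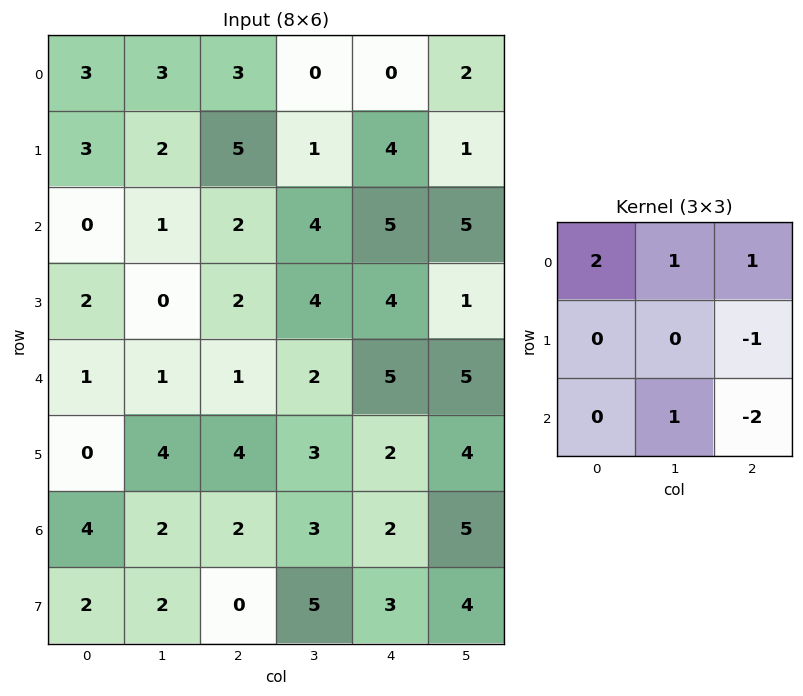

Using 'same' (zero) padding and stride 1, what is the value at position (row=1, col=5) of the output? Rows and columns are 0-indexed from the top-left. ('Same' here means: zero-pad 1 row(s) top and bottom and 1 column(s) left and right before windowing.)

The receptive field on the zero-padded input at this output position is [0 2 0 / 4 1 0 / 5 5 0]. Elementwise product with the kernel and sum: 0·2 + 2·1 + 0·1 + 0·-1 + 5·1 + 0·-2.

7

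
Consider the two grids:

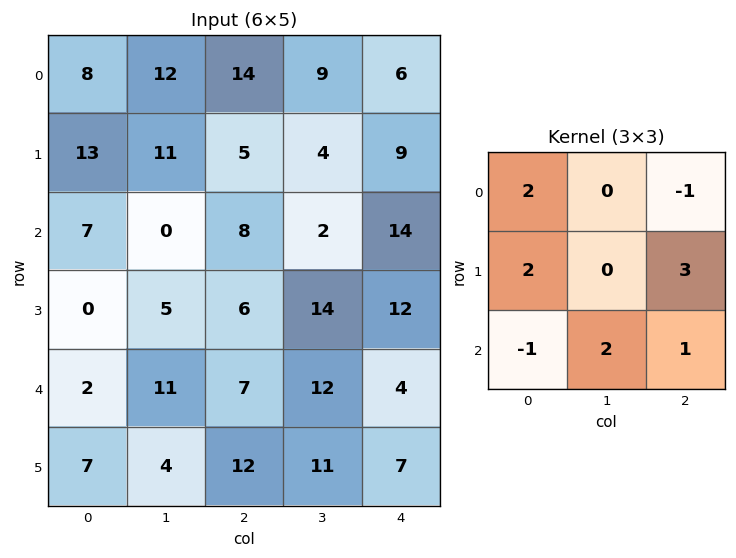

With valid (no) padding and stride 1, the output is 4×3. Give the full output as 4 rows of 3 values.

Output[0,0]: The receptive field on the input at this output position is [8 12 14 / 13 11 5 / 7 0 8]. Elementwise product with the kernel and sum: 8·2 + 14·-1 + 13·2 + 5·3 + 7·-1 + 0·2 + 8·1.

44 67 69
75 45 93
51 65 71
32 85 43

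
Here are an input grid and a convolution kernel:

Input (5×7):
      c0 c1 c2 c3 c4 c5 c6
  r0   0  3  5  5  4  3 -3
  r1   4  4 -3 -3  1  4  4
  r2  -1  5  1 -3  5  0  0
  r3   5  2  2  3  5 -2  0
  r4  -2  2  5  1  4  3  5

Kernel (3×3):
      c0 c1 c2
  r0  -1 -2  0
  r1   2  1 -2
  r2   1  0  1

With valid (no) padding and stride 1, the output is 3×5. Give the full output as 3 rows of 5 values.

12 0 -20 -29 -7
-4 24 5 1 6
2 -4 11 12 12

Output[0,0]: The receptive field on the input at this output position is [0 3 5 / 4 4 -3 / -1 5 1]. Elementwise product with the kernel and sum: 0·-1 + 3·-2 + 4·2 + 4·1 + -3·-2 + -1·1 + 1·1.
Output[0,1]: The receptive field on the input at this output position is [3 5 5 / 4 -3 -3 / 5 1 -3]. Elementwise product with the kernel and sum: 3·-1 + 5·-2 + 4·2 + -3·1 + -3·-2 + 5·1 + -3·1.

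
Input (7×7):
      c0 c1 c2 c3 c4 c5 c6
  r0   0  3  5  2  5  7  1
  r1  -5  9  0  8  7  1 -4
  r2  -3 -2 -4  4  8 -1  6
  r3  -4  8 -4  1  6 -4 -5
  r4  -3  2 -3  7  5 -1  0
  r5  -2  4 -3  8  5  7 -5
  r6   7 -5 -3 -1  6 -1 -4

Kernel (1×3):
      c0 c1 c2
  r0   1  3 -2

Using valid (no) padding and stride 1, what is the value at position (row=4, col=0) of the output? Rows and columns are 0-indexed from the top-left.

9

The receptive field on the input at this output position is [-3 2 -3]. Elementwise product with the kernel and sum: -3·1 + 2·3 + -3·-2.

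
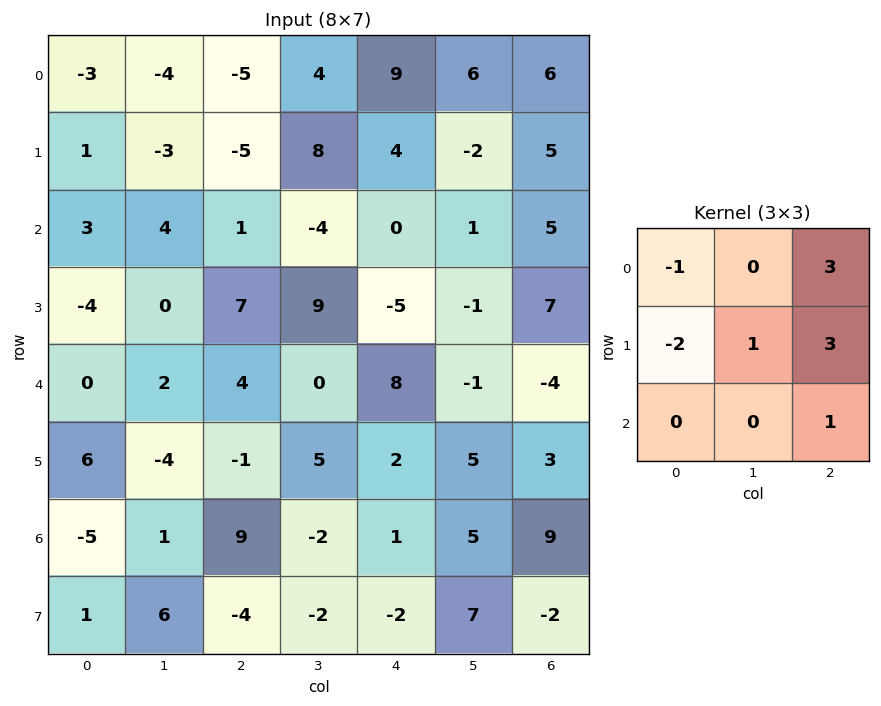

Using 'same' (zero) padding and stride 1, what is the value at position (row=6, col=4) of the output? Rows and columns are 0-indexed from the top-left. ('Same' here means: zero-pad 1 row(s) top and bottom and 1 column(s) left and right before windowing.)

The receptive field on the zero-padded input at this output position is [5 2 5 / -2 1 5 / -2 -2 7]. Elementwise product with the kernel and sum: 5·-1 + 5·3 + -2·-2 + 1·1 + 5·3 + 7·1.

37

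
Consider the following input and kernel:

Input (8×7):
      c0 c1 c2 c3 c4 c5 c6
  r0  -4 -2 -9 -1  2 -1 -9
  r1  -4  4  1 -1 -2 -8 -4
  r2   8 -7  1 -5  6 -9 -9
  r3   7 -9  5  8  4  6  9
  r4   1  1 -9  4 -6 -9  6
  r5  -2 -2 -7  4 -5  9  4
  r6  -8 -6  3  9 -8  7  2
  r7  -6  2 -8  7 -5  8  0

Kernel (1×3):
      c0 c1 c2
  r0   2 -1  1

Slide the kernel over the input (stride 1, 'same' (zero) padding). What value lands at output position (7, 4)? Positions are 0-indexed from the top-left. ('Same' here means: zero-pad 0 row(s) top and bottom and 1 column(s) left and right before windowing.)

The receptive field on the zero-padded input at this output position is [7 -5 8]. Elementwise product with the kernel and sum: 7·2 + -5·-1 + 8·1.

27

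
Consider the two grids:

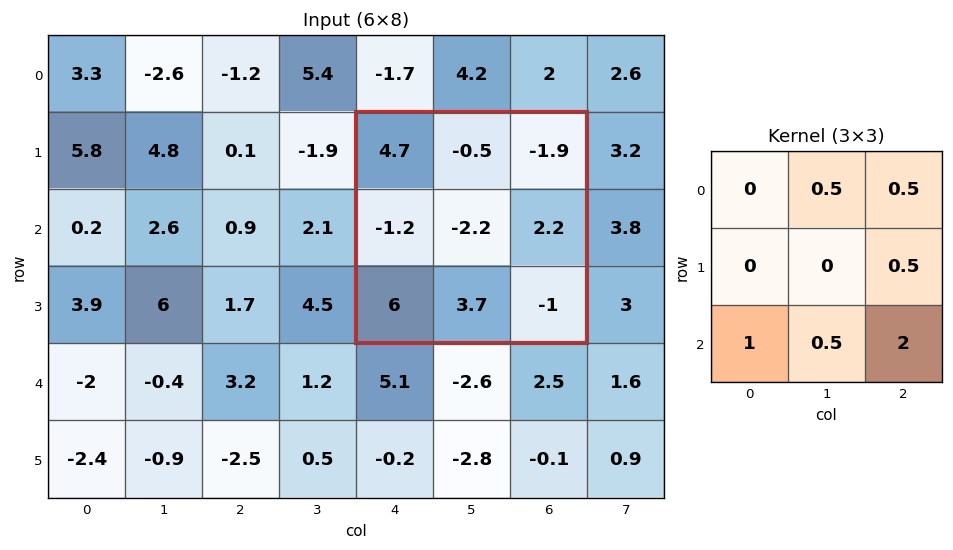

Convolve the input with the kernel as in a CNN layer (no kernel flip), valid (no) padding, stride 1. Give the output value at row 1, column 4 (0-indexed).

The receptive field on the input at this output position is [4.7 -0.5 -1.9 / -1.2 -2.2 2.2 / 6 3.7 -1]. Elementwise product with the kernel and sum: -0.5·0.5 + -1.9·0.5 + 2.2·0.5 + 6·1 + 3.7·0.5 + -1·2.

5.75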